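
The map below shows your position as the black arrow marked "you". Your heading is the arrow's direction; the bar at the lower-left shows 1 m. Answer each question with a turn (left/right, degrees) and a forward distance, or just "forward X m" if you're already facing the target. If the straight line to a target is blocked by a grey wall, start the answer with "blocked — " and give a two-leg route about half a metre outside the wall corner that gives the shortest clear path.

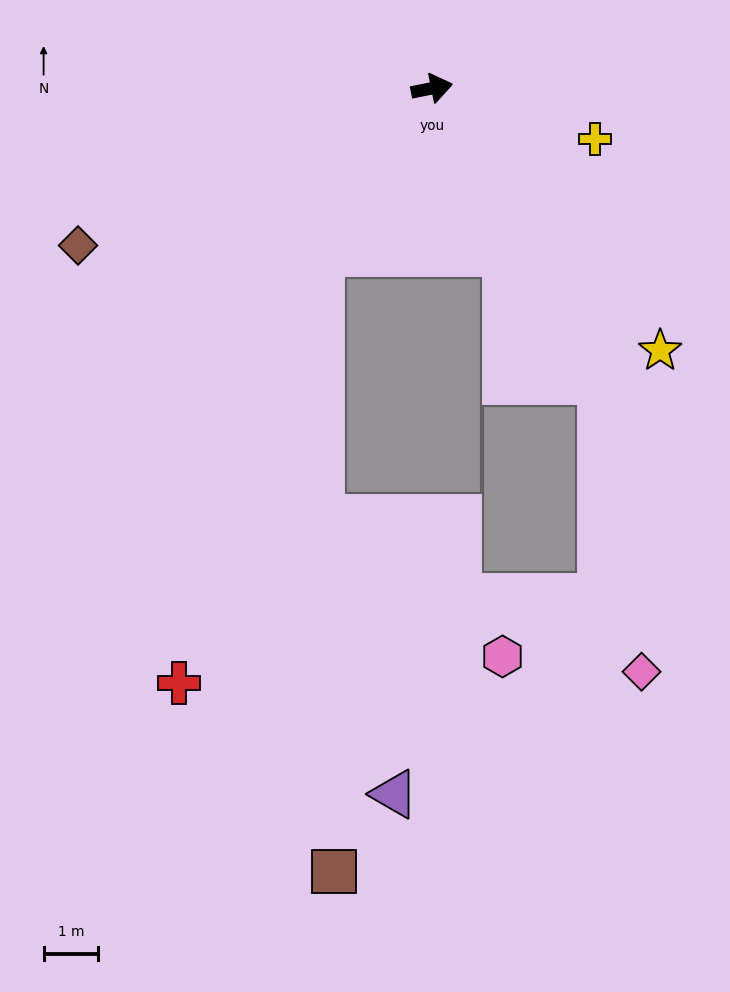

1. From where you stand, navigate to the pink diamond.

blocked — turn right 72°, forward 6.2 m, then turn right 21°, forward 5.4 m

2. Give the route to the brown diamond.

turn right 167°, forward 7.1 m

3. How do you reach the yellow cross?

turn right 29°, forward 3.1 m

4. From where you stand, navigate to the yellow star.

turn right 60°, forward 6.4 m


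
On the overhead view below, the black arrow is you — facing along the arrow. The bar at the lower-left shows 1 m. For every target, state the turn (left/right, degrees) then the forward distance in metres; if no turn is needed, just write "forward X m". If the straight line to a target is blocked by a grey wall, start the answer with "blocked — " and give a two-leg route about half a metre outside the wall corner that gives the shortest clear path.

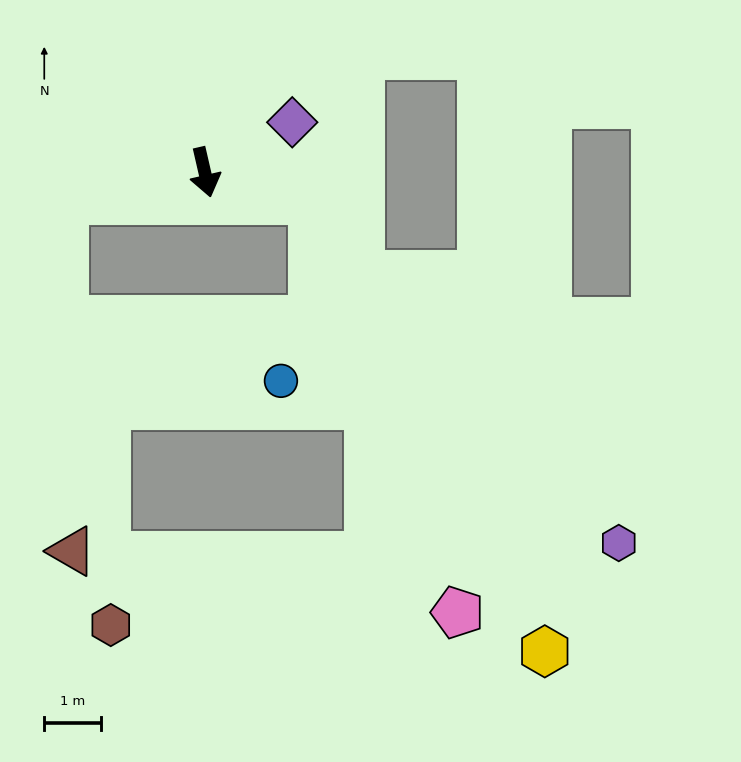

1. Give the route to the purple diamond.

turn left 107°, forward 1.8 m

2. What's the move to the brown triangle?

blocked — turn right 92°, forward 2.5 m, then turn left 80°, forward 6.2 m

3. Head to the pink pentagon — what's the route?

blocked — turn left 62°, forward 2.0 m, then turn right 56°, forward 7.7 m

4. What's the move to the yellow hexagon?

blocked — turn left 62°, forward 2.0 m, then turn right 48°, forward 9.0 m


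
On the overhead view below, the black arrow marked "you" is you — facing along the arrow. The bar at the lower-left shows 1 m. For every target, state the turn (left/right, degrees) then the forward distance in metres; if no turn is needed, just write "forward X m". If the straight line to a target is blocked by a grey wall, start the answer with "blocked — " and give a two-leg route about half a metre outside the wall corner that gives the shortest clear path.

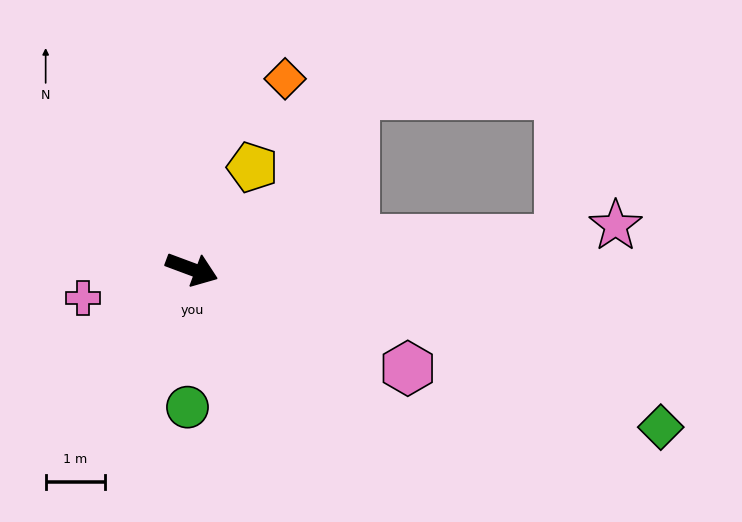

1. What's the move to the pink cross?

turn right 145°, forward 1.9 m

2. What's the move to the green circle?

turn right 71°, forward 2.3 m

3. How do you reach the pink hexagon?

turn right 4°, forward 4.0 m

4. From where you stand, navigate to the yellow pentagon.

turn left 80°, forward 2.0 m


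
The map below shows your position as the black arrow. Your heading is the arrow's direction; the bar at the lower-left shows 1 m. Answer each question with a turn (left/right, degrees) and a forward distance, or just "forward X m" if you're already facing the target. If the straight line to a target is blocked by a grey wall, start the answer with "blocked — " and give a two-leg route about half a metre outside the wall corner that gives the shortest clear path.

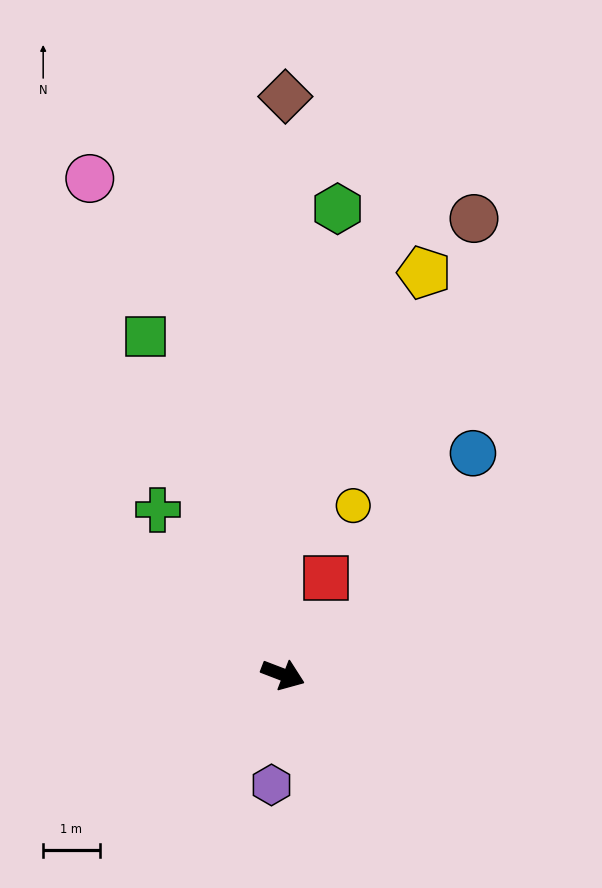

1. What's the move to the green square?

turn left 133°, forward 6.5 m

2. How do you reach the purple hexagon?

turn right 75°, forward 2.0 m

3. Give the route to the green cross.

turn left 148°, forward 3.7 m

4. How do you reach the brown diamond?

turn left 111°, forward 10.2 m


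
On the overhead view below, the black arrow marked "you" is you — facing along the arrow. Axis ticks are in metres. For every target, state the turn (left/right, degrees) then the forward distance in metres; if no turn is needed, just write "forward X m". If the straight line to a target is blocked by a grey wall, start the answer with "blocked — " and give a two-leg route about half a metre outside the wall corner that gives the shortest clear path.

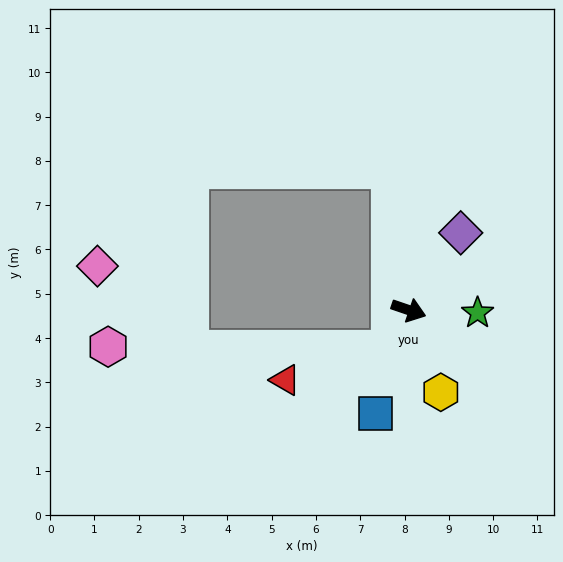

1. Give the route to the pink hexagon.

blocked — turn right 97°, forward 1.0 m, then turn right 65°, forward 6.4 m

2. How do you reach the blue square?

turn right 89°, forward 2.5 m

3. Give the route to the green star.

turn left 17°, forward 1.6 m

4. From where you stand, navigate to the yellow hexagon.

turn right 50°, forward 2.0 m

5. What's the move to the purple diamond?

turn left 75°, forward 2.1 m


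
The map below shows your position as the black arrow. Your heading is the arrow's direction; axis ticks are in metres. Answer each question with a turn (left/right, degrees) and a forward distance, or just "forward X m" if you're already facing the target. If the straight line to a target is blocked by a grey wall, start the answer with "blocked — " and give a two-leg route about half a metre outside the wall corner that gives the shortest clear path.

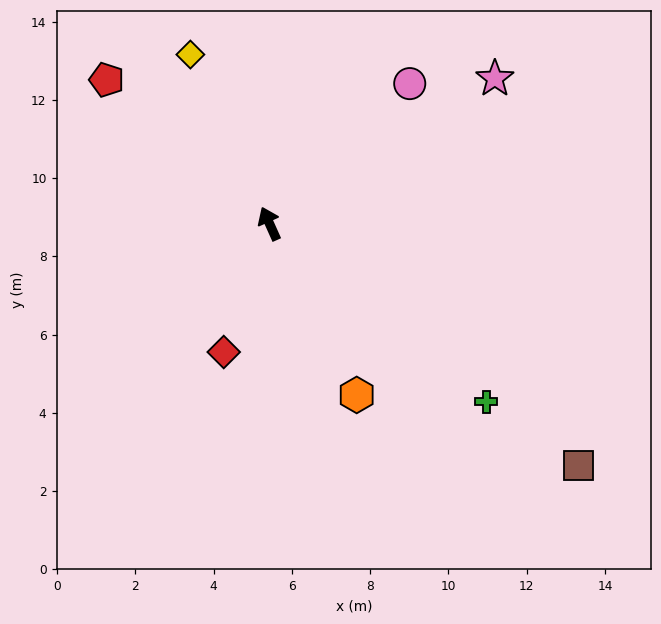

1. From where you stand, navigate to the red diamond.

turn left 136°, forward 3.5 m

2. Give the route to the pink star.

turn right 81°, forward 6.9 m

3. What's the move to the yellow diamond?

forward 4.8 m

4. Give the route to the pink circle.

turn right 69°, forward 5.1 m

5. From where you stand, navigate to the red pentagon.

turn left 24°, forward 5.6 m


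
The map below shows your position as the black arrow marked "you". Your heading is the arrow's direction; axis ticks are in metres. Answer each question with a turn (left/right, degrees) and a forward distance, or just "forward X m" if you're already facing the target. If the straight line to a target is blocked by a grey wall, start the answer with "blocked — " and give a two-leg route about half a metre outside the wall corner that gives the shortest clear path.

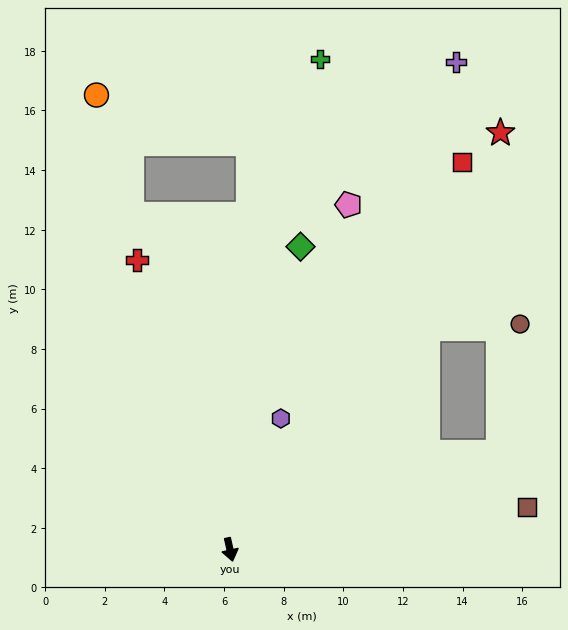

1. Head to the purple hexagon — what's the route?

turn left 146°, forward 4.7 m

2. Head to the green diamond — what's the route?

turn left 154°, forward 10.4 m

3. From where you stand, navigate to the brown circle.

blocked — turn left 126°, forward 10.0 m, then turn right 46°, forward 3.1 m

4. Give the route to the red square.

turn left 137°, forward 15.2 m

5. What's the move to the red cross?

turn right 175°, forward 10.2 m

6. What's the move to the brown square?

turn left 86°, forward 10.1 m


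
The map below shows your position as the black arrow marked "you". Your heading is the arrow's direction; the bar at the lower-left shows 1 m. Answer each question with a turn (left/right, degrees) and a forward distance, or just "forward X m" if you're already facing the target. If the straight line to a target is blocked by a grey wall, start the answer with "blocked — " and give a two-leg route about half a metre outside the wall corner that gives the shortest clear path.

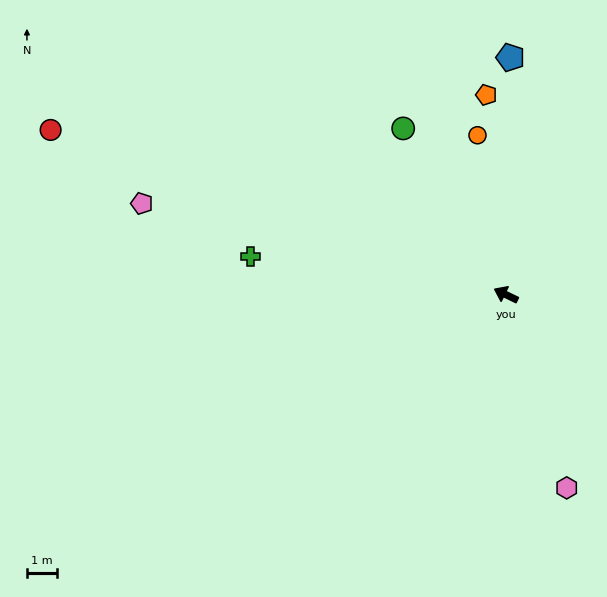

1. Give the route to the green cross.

turn left 17°, forward 8.6 m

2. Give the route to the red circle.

turn left 6°, forward 16.2 m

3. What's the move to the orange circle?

turn right 54°, forward 5.4 m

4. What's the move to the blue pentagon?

turn right 65°, forward 7.9 m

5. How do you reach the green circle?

turn right 32°, forward 6.5 m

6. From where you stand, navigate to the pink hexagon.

turn left 133°, forward 6.8 m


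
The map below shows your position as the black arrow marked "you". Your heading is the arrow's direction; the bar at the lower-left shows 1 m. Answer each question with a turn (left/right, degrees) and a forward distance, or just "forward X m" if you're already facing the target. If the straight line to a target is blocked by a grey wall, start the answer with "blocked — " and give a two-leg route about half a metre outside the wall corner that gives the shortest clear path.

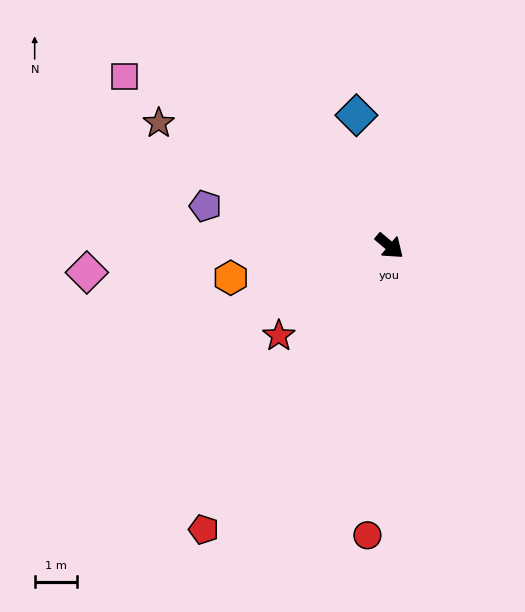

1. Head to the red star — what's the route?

turn right 101°, forward 3.3 m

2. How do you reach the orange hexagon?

turn right 129°, forward 3.8 m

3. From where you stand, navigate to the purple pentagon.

turn right 152°, forward 4.4 m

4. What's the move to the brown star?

turn right 168°, forward 6.1 m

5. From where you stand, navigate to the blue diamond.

turn left 144°, forward 3.2 m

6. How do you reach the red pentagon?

turn right 83°, forward 8.0 m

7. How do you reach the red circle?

turn right 54°, forward 6.8 m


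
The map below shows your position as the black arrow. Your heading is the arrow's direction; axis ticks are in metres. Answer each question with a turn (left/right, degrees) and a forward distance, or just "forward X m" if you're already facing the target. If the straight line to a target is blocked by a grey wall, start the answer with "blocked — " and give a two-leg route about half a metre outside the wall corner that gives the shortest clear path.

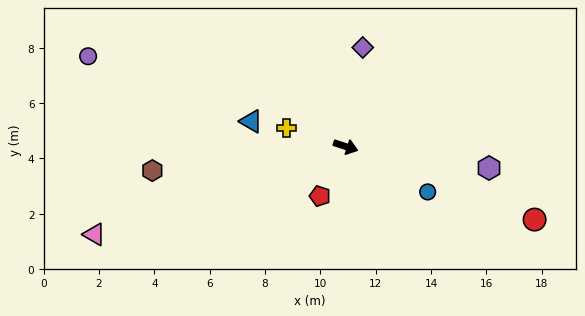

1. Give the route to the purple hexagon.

turn left 10°, forward 5.2 m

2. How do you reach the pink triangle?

turn right 143°, forward 9.6 m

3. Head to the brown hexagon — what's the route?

turn right 155°, forward 7.0 m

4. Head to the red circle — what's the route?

turn right 3°, forward 7.3 m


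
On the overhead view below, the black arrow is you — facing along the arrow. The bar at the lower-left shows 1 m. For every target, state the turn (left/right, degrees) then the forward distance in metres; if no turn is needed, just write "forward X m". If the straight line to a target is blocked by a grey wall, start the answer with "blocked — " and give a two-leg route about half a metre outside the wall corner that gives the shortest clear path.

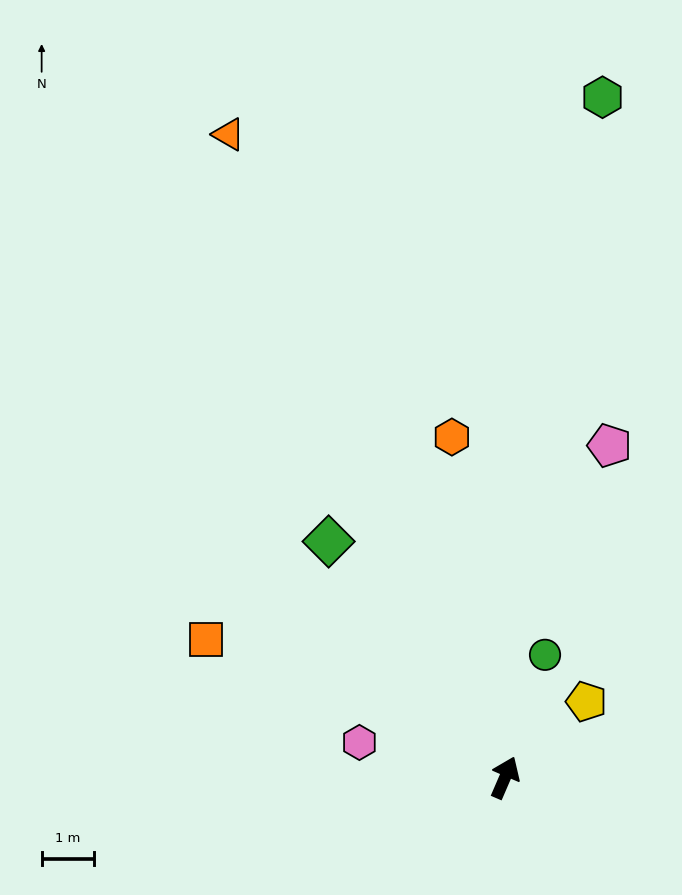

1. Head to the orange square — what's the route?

turn left 89°, forward 6.4 m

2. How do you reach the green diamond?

turn left 60°, forward 5.7 m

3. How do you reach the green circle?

turn left 5°, forward 2.5 m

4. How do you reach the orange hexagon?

turn left 32°, forward 6.6 m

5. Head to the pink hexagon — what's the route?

turn left 100°, forward 2.9 m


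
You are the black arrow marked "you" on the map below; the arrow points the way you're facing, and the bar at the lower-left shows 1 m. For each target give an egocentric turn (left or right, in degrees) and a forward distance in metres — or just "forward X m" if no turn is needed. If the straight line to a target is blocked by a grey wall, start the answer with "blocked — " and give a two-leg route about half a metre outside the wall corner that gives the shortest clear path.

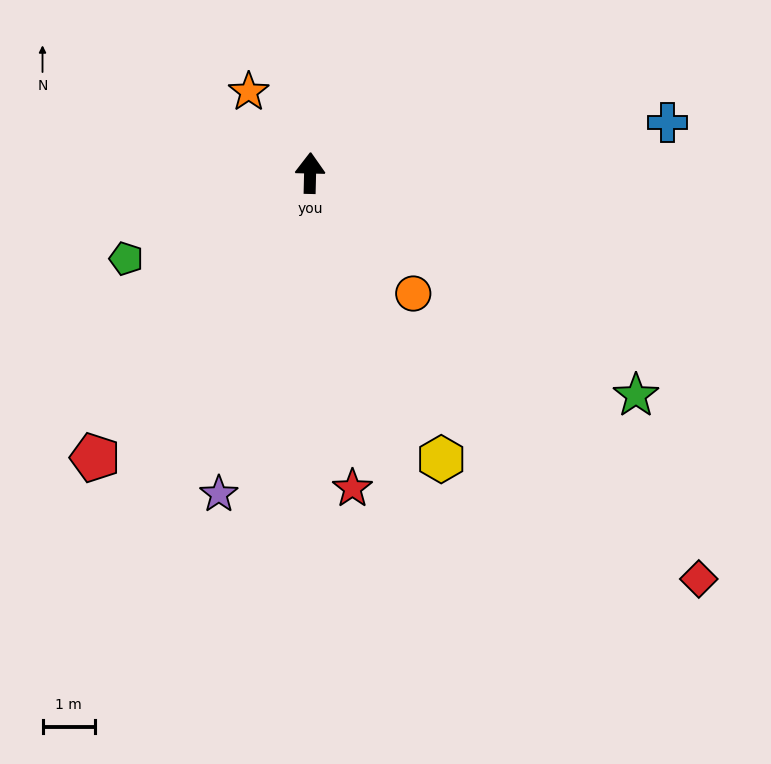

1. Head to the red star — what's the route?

turn right 171°, forward 6.1 m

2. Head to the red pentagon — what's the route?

turn left 144°, forward 6.8 m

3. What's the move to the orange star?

turn left 38°, forward 1.9 m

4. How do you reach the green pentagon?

turn left 116°, forward 3.9 m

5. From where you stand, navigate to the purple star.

turn left 165°, forward 6.4 m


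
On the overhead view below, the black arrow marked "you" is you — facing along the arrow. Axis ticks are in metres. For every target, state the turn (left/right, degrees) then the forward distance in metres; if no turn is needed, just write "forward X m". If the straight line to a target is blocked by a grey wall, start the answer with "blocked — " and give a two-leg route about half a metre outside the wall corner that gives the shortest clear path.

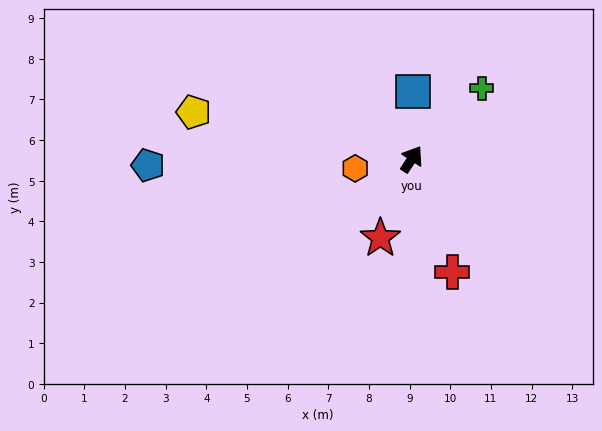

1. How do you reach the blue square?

turn left 32°, forward 1.7 m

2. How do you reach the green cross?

turn right 11°, forward 2.4 m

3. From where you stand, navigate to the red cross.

turn right 127°, forward 3.0 m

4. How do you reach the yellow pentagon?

turn left 111°, forward 5.5 m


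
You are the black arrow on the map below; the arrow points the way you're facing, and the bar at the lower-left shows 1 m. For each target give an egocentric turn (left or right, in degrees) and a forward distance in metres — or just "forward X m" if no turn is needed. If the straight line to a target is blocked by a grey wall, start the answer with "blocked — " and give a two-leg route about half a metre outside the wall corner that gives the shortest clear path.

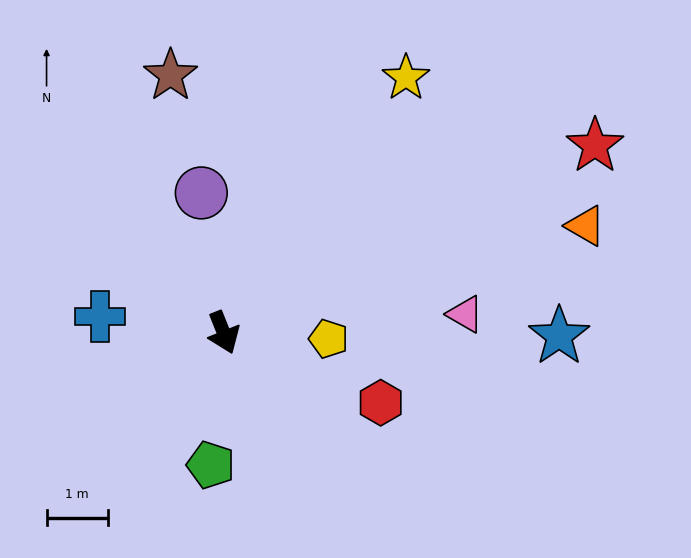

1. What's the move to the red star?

turn left 95°, forward 6.8 m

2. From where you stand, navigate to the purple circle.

turn left 167°, forward 2.3 m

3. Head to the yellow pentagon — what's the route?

turn left 65°, forward 1.7 m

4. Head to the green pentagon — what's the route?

turn right 27°, forward 2.2 m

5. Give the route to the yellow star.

turn left 123°, forward 5.1 m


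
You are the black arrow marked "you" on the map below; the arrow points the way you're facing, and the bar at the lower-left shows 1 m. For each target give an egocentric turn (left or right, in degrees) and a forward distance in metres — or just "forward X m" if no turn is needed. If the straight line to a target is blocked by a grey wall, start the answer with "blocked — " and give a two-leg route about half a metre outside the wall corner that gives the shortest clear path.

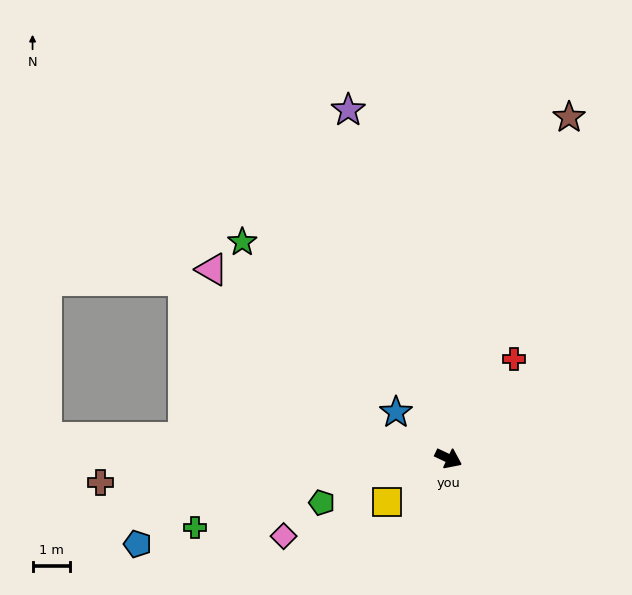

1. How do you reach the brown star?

turn left 96°, forward 9.8 m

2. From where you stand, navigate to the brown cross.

turn right 151°, forward 9.4 m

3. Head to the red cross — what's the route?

turn left 82°, forward 3.2 m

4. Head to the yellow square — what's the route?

turn right 119°, forward 2.0 m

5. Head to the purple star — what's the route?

turn left 131°, forward 9.8 m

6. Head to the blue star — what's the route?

turn left 164°, forward 1.9 m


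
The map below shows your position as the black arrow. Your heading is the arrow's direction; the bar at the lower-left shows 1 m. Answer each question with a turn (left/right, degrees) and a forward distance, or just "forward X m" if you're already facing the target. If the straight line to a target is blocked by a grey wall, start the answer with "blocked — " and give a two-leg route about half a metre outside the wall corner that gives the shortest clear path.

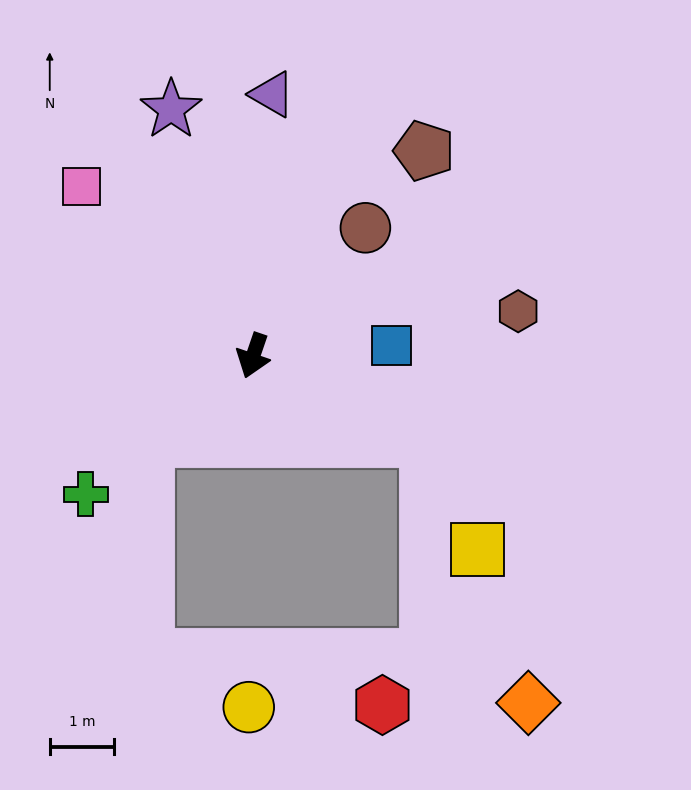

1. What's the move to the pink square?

turn right 116°, forward 3.7 m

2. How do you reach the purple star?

turn right 143°, forward 4.0 m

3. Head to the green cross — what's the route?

turn right 32°, forward 3.4 m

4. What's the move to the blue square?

turn left 113°, forward 2.1 m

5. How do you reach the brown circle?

turn left 158°, forward 2.6 m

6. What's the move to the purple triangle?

turn right 165°, forward 4.1 m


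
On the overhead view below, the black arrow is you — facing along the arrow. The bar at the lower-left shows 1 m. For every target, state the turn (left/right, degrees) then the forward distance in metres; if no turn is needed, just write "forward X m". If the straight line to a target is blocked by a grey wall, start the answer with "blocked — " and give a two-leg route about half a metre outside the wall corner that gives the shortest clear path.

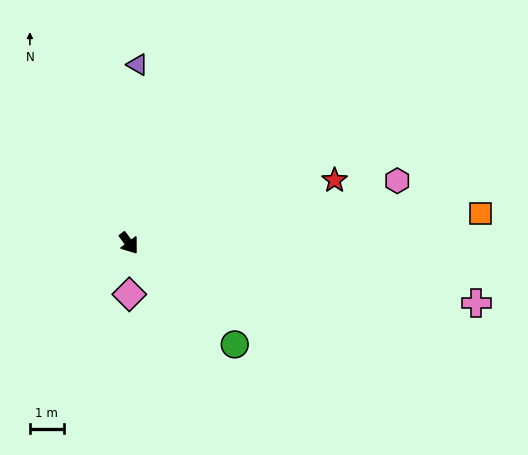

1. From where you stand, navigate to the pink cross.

turn left 44°, forward 10.3 m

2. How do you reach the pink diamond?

turn right 36°, forward 1.5 m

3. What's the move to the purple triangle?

turn left 141°, forward 5.2 m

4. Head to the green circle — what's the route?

turn left 10°, forward 4.3 m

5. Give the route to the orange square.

turn left 58°, forward 10.4 m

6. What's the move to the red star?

turn left 70°, forward 6.3 m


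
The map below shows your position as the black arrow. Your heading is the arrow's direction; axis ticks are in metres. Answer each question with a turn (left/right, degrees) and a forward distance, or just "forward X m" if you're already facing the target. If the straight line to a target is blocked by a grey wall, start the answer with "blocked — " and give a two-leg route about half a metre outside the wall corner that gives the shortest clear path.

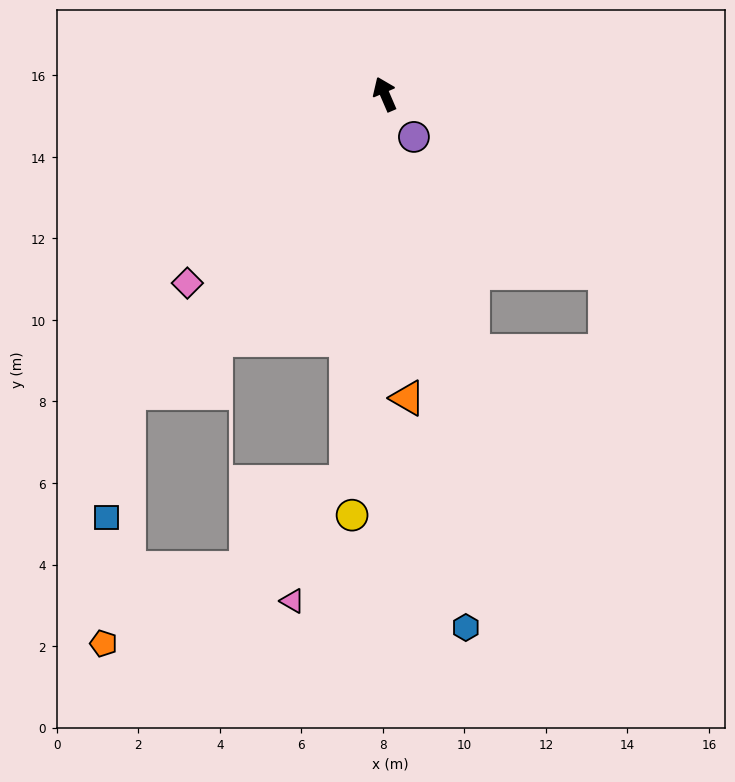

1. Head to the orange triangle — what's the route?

turn left 161°, forward 7.5 m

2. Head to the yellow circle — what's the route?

turn left 152°, forward 10.4 m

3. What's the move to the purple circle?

turn right 169°, forward 1.3 m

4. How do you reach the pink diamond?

turn left 110°, forward 6.7 m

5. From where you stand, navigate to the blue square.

blocked — turn left 116°, forward 9.7 m, then turn left 31°, forward 3.1 m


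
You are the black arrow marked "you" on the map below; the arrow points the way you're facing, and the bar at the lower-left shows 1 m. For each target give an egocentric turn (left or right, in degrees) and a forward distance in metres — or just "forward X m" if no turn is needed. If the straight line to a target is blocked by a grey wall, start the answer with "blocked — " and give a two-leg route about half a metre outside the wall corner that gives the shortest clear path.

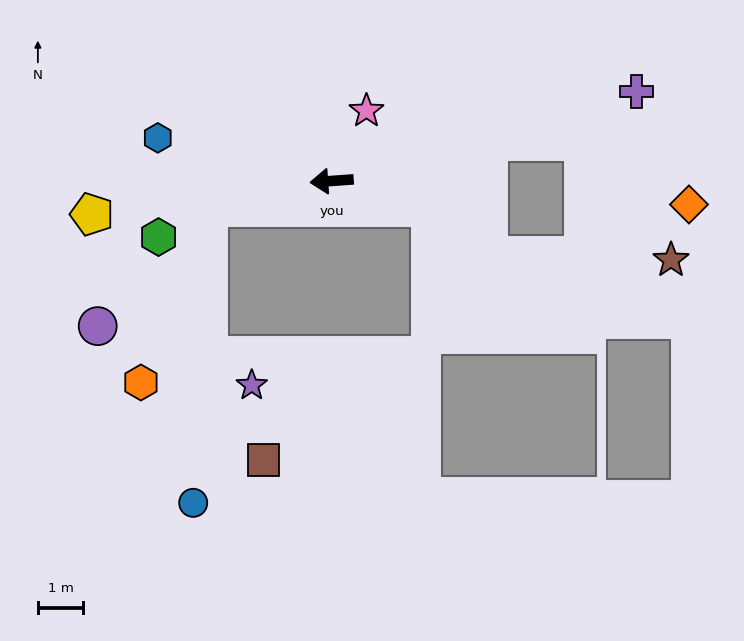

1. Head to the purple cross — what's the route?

turn right 168°, forward 7.0 m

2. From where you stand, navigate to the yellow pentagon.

turn left 4°, forward 5.3 m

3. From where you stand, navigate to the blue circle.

blocked — turn left 8°, forward 2.8 m, then turn left 75°, forward 6.5 m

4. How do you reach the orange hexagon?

blocked — turn left 8°, forward 2.8 m, then turn left 57°, forward 4.1 m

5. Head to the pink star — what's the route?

turn right 120°, forward 1.7 m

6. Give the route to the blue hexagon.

turn right 18°, forward 4.0 m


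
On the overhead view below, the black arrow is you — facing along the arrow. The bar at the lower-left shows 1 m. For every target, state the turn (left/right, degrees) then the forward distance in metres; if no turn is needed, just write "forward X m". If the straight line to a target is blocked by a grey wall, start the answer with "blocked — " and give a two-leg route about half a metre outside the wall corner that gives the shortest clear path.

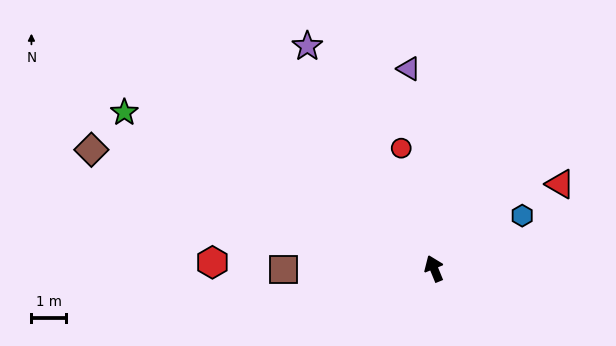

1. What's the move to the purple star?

turn left 7°, forward 7.5 m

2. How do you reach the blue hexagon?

turn right 81°, forward 3.0 m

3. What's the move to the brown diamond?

turn left 49°, forward 10.6 m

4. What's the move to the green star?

turn left 41°, forward 10.1 m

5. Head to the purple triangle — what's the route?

turn right 15°, forward 5.9 m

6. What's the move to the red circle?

turn right 7°, forward 3.6 m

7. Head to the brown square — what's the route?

turn left 68°, forward 4.4 m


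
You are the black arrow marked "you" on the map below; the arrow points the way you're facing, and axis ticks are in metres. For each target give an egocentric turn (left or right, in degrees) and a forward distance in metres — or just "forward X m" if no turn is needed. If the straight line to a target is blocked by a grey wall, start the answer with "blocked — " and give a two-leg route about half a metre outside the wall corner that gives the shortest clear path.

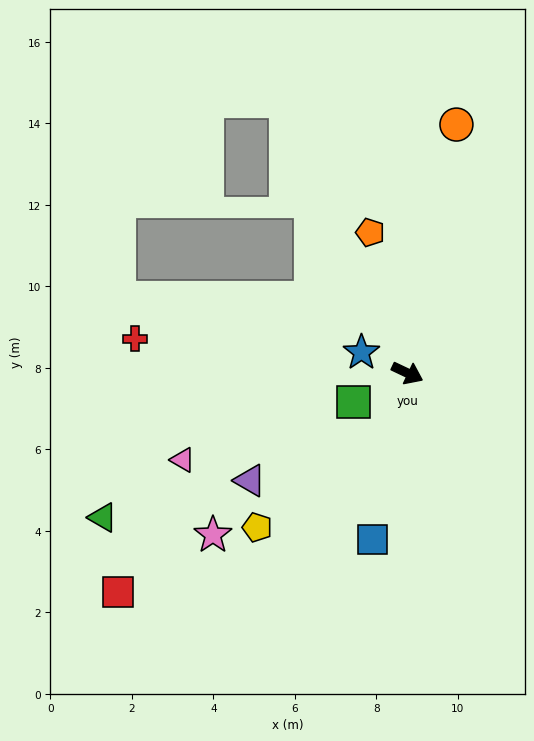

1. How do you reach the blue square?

turn right 77°, forward 4.2 m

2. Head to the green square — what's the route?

turn right 126°, forward 1.5 m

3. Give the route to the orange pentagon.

turn left 130°, forward 3.6 m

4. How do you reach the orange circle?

turn left 104°, forward 6.2 m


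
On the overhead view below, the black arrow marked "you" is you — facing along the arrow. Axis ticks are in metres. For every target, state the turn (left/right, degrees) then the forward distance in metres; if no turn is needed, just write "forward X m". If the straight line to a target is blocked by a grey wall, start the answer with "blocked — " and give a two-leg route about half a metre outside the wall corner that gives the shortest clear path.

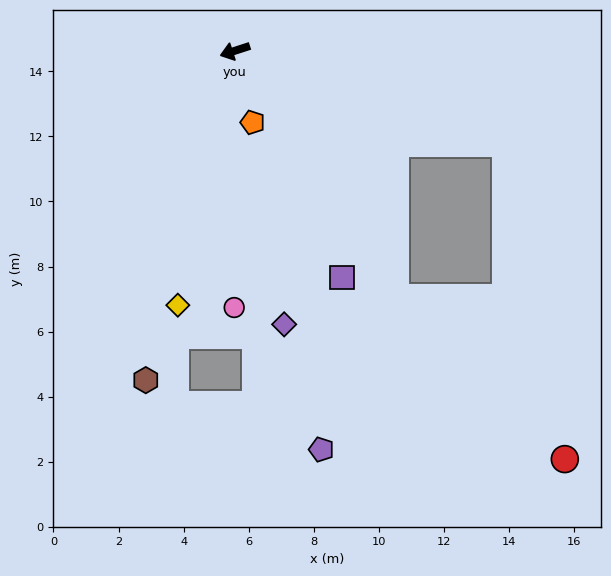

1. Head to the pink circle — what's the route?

turn left 72°, forward 7.9 m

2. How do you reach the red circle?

blocked — turn left 105°, forward 9.0 m, then turn left 13°, forward 7.2 m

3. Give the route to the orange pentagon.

turn left 86°, forward 2.3 m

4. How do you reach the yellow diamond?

turn left 59°, forward 8.0 m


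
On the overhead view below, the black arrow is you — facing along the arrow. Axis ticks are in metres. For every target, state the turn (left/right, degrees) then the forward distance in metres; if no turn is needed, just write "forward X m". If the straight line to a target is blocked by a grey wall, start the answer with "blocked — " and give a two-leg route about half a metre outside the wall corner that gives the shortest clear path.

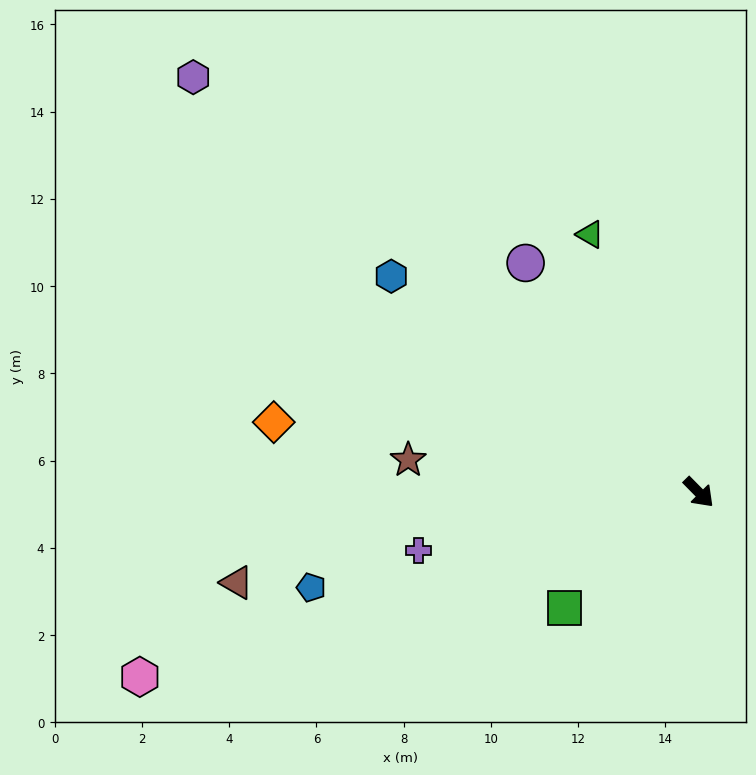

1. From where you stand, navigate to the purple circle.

turn left 172°, forward 6.6 m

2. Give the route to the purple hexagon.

turn right 174°, forward 15.0 m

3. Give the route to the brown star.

turn right 141°, forward 6.7 m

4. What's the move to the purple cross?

turn right 123°, forward 6.6 m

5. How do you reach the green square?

turn right 94°, forward 4.1 m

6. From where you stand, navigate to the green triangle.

turn left 158°, forward 6.4 m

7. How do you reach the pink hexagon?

turn right 116°, forward 13.5 m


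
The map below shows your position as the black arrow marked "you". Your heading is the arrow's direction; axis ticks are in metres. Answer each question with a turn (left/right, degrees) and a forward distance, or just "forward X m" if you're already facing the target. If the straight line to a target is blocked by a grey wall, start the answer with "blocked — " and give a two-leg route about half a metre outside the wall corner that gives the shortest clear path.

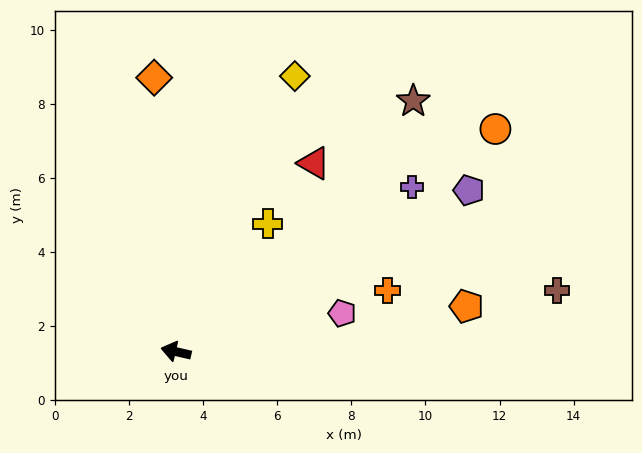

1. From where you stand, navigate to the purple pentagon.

turn right 138°, forward 9.0 m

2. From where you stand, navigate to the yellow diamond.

turn right 100°, forward 8.1 m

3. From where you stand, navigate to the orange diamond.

turn right 73°, forward 7.4 m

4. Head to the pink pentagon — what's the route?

turn right 154°, forward 4.6 m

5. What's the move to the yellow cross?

turn right 113°, forward 4.3 m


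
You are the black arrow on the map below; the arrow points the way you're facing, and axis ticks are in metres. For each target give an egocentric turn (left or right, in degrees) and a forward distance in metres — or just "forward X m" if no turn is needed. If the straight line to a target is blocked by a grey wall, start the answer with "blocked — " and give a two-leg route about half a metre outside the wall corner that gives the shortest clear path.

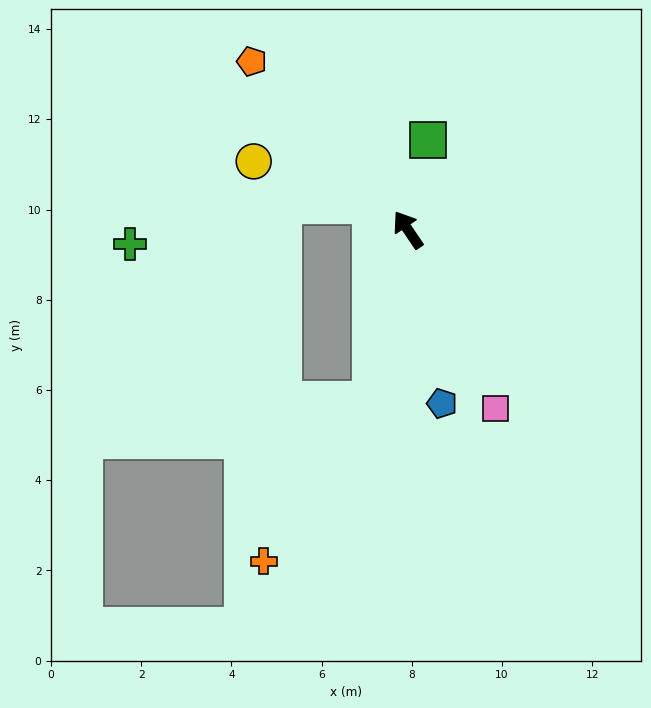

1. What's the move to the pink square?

turn left 172°, forward 4.4 m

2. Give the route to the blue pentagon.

turn left 157°, forward 3.9 m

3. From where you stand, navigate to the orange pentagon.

turn left 9°, forward 5.1 m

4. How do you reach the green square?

turn right 46°, forward 2.0 m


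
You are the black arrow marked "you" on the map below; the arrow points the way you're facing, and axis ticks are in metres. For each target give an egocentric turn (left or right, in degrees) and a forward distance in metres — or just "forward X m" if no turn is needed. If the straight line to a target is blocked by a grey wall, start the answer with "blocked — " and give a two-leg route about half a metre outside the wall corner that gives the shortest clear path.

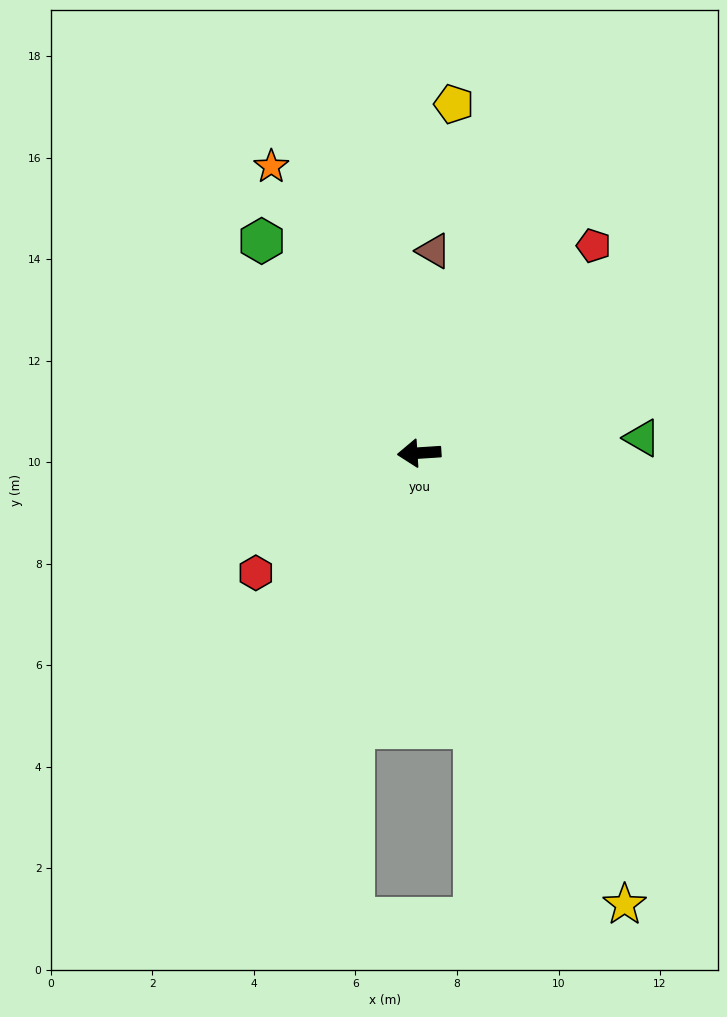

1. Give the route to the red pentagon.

turn right 134°, forward 5.3 m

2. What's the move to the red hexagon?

turn left 33°, forward 4.0 m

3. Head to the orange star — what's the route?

turn right 66°, forward 6.4 m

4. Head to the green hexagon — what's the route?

turn right 57°, forward 5.2 m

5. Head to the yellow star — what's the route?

turn left 111°, forward 9.8 m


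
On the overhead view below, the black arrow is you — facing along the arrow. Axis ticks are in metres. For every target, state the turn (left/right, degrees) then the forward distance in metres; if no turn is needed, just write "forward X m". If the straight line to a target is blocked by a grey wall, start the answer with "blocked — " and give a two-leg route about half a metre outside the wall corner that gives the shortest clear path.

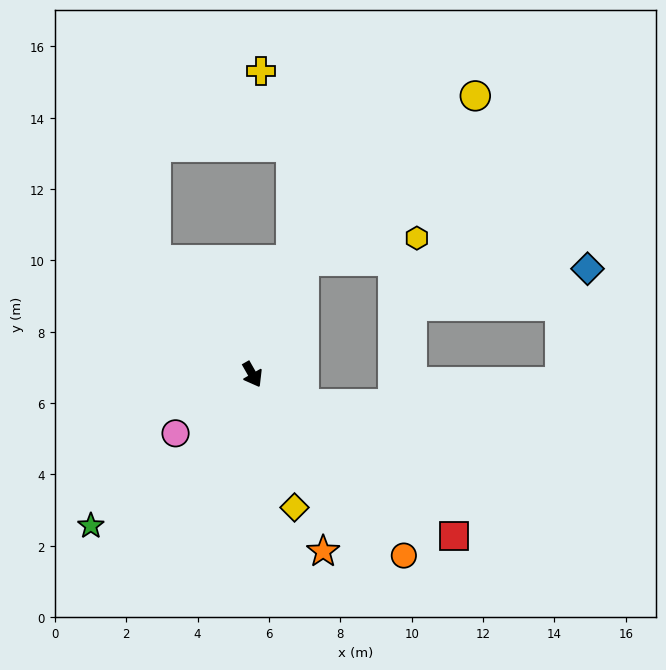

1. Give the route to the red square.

turn left 22°, forward 7.2 m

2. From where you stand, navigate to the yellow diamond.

turn right 12°, forward 3.9 m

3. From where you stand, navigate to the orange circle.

turn left 10°, forward 6.6 m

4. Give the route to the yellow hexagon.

blocked — turn left 126°, forward 3.5 m, then turn right 54°, forward 3.2 m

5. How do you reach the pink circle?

turn right 82°, forward 2.7 m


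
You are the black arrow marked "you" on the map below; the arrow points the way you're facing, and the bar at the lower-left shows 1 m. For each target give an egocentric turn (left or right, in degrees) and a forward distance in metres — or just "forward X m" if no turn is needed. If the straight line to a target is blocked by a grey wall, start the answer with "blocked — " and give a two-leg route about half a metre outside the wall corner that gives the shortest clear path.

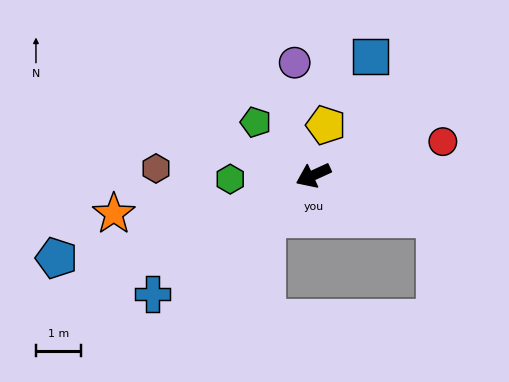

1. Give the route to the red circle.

turn left 170°, forward 3.0 m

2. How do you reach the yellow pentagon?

turn right 129°, forward 1.1 m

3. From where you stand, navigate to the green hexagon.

turn right 22°, forward 1.8 m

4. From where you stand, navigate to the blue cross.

turn left 12°, forward 4.4 m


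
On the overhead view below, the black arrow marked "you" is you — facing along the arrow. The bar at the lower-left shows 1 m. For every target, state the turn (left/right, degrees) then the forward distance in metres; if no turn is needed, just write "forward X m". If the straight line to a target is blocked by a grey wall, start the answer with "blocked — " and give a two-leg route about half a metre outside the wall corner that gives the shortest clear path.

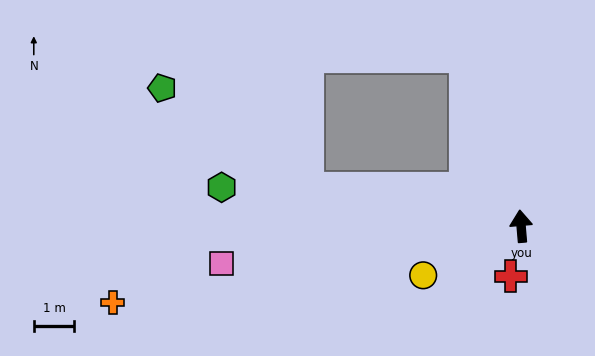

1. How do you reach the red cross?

turn left 164°, forward 1.3 m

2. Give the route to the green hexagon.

turn left 78°, forward 7.5 m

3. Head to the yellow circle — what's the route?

turn left 112°, forward 2.7 m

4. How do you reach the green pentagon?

blocked — turn left 75°, forward 5.4 m, then turn right 25°, forward 4.4 m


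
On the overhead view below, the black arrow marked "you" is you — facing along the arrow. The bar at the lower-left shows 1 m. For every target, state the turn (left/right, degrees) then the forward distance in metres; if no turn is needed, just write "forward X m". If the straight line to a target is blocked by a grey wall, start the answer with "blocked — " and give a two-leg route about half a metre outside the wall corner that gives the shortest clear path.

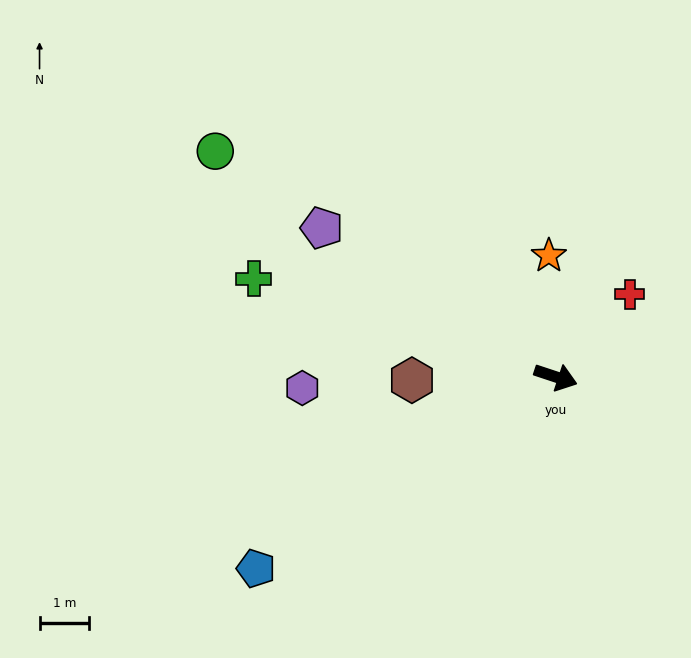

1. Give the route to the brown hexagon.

turn right 160°, forward 2.9 m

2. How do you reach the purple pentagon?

turn left 166°, forward 5.6 m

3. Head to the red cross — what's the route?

turn left 66°, forward 2.2 m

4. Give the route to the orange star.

turn left 112°, forward 2.4 m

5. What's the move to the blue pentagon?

turn right 129°, forward 7.2 m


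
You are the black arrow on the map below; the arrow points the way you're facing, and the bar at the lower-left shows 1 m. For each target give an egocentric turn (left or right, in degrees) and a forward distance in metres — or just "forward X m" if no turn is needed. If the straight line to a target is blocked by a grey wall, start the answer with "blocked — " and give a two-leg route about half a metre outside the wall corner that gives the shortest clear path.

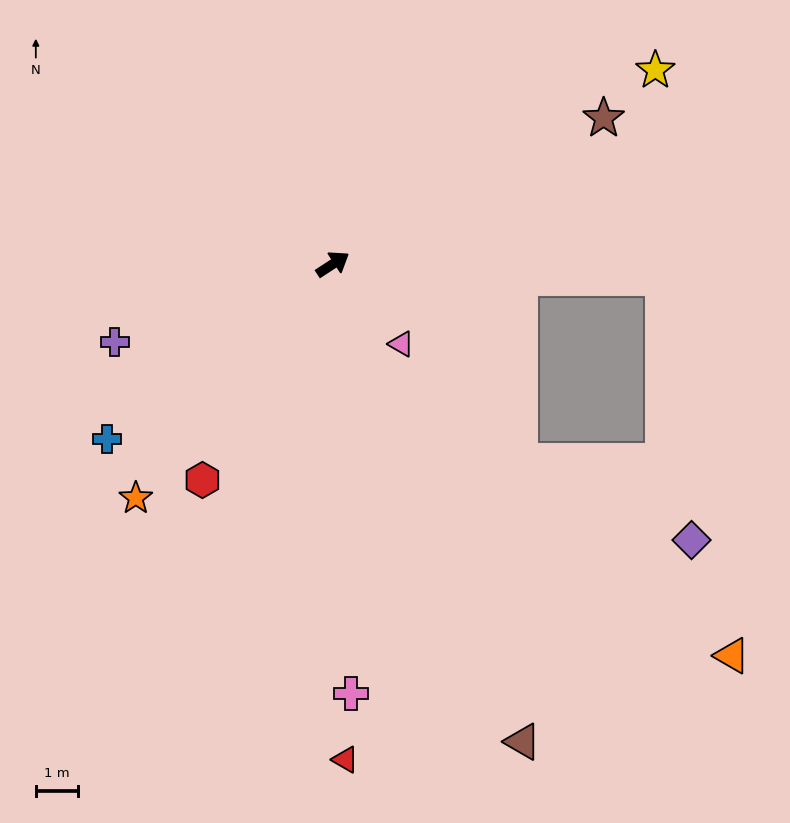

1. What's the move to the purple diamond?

blocked — turn right 35°, forward 7.9 m, then turn right 82°, forward 6.3 m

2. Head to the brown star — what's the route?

turn right 5°, forward 7.3 m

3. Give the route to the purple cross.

turn left 167°, forward 5.5 m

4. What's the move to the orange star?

turn right 163°, forward 7.3 m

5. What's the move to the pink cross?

turn right 121°, forward 10.2 m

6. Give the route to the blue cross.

turn right 175°, forward 6.8 m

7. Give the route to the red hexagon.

turn right 154°, forward 6.0 m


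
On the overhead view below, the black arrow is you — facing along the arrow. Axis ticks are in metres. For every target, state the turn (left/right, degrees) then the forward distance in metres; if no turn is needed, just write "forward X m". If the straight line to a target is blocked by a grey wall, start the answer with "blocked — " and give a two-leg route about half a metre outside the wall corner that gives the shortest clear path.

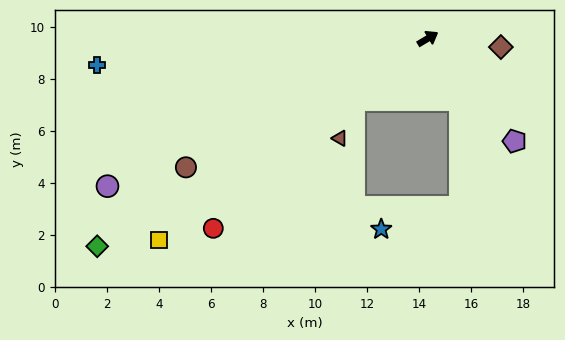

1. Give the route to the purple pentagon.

turn right 81°, forward 5.2 m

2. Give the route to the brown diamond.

turn right 38°, forward 2.8 m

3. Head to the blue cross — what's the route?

turn left 154°, forward 12.8 m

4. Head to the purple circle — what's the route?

turn left 174°, forward 13.6 m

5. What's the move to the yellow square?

turn right 174°, forward 12.9 m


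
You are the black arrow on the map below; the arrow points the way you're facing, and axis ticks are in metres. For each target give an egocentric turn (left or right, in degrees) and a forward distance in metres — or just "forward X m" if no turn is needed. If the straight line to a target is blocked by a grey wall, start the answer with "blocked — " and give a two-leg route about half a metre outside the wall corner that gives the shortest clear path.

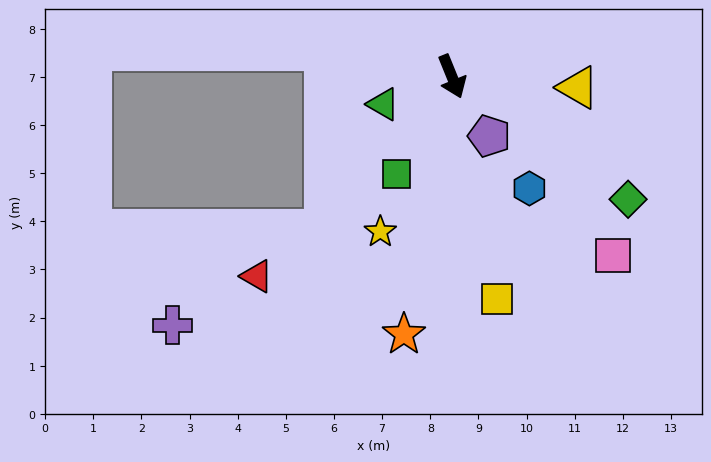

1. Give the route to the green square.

turn right 52°, forward 2.3 m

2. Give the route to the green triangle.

turn right 90°, forward 1.5 m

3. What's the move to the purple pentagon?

turn left 10°, forward 1.5 m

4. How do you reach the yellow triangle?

turn left 63°, forward 2.6 m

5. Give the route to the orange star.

turn right 33°, forward 5.4 m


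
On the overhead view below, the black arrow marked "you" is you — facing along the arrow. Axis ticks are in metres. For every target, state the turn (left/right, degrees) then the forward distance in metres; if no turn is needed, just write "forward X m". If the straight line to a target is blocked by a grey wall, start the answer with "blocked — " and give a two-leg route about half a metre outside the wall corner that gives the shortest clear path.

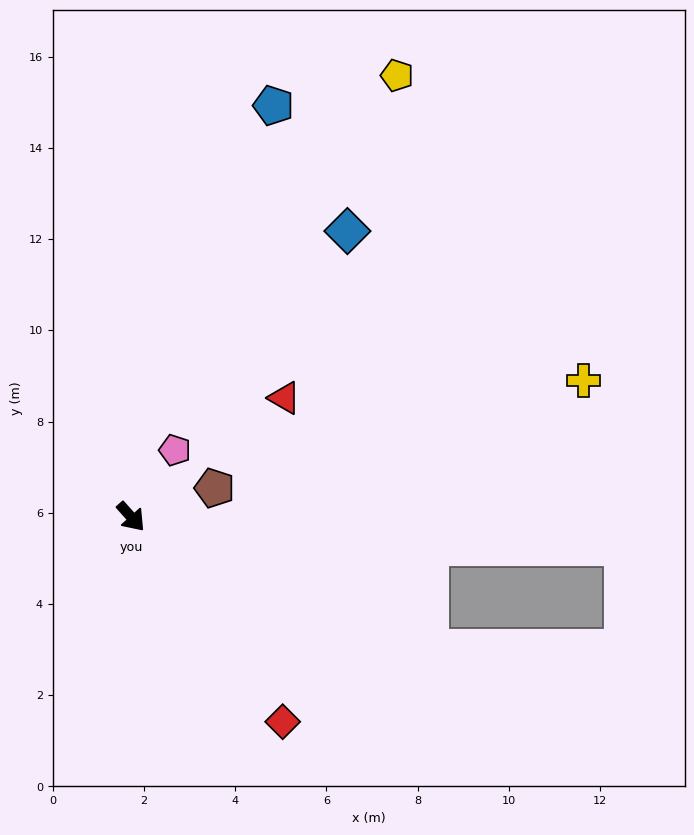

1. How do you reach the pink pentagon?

turn left 105°, forward 1.7 m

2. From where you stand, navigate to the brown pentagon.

turn left 67°, forward 1.9 m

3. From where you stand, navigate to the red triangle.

turn left 86°, forward 4.3 m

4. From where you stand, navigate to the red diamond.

turn right 5°, forward 5.6 m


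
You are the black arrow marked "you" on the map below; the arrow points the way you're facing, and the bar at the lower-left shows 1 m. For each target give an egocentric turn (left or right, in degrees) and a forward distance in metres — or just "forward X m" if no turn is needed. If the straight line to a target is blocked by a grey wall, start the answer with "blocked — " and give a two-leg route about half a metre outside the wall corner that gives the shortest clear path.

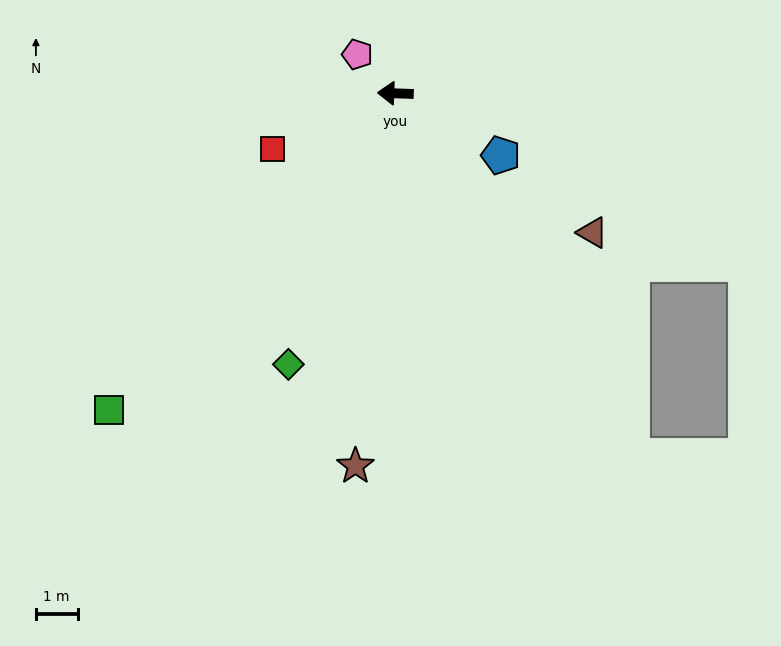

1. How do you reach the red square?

turn left 26°, forward 3.2 m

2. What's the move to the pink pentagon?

turn right 44°, forward 1.3 m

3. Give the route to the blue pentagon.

turn left 152°, forward 2.9 m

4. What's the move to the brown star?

turn left 86°, forward 9.0 m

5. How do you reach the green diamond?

turn left 70°, forward 7.0 m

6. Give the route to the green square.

turn left 50°, forward 10.2 m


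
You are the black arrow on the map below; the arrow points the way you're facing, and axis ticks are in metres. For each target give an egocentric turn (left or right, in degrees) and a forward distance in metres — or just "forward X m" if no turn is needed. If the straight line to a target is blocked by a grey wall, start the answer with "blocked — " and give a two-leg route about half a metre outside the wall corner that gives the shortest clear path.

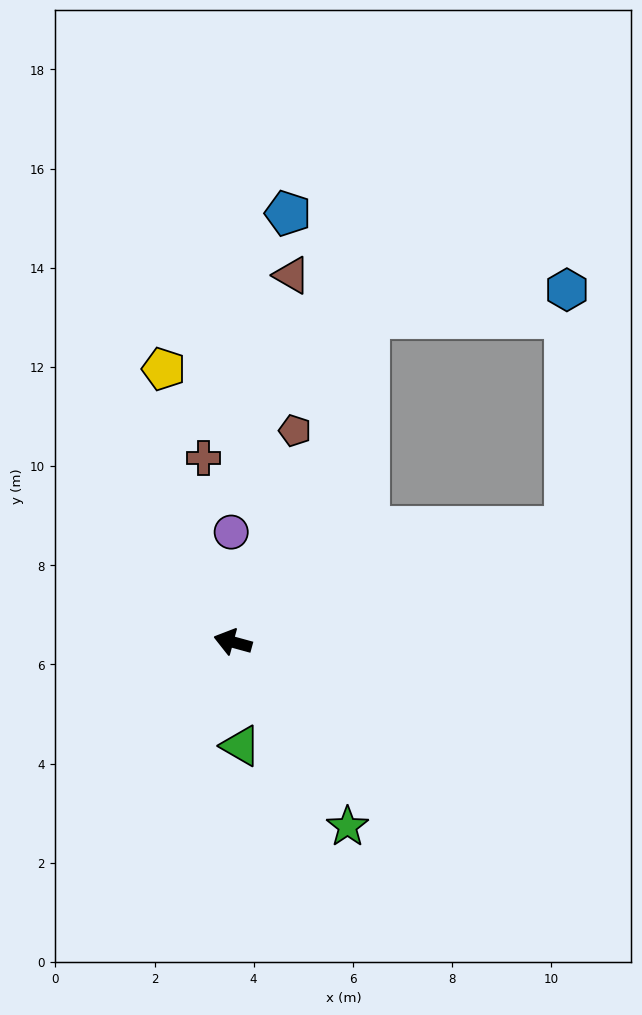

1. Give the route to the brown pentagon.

turn right 91°, forward 4.4 m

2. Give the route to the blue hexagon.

blocked — turn right 97°, forward 7.1 m, then turn right 60°, forward 4.0 m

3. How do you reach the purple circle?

turn right 74°, forward 2.2 m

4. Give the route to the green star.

turn left 137°, forward 4.4 m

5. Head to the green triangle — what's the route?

turn left 110°, forward 2.1 m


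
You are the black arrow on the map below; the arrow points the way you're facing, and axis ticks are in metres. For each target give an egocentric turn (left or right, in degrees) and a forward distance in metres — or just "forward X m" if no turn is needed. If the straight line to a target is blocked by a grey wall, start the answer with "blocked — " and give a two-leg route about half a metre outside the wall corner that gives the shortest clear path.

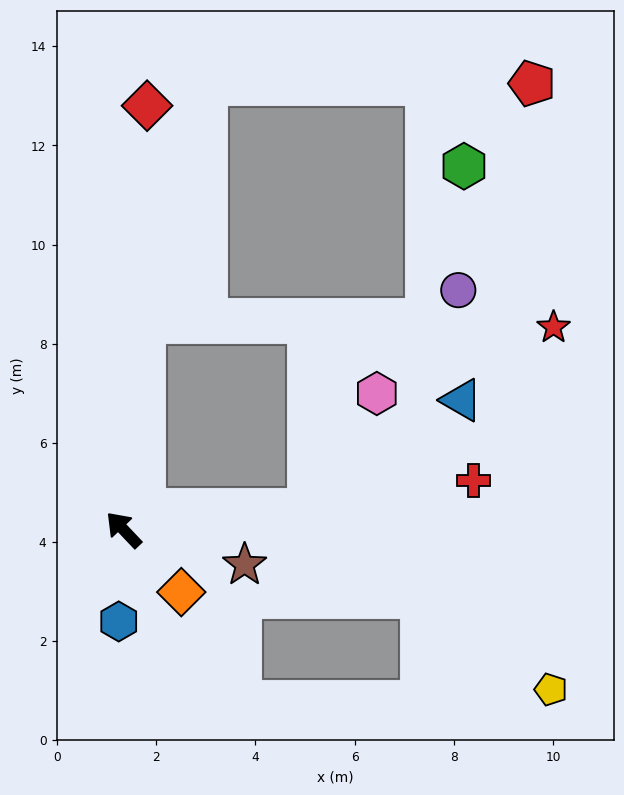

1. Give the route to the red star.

blocked — turn right 49°, forward 4.2 m, then turn right 85°, forward 8.2 m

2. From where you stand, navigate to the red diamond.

turn right 47°, forward 8.6 m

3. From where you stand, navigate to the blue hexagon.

turn left 134°, forward 1.9 m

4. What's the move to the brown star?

turn right 150°, forward 2.5 m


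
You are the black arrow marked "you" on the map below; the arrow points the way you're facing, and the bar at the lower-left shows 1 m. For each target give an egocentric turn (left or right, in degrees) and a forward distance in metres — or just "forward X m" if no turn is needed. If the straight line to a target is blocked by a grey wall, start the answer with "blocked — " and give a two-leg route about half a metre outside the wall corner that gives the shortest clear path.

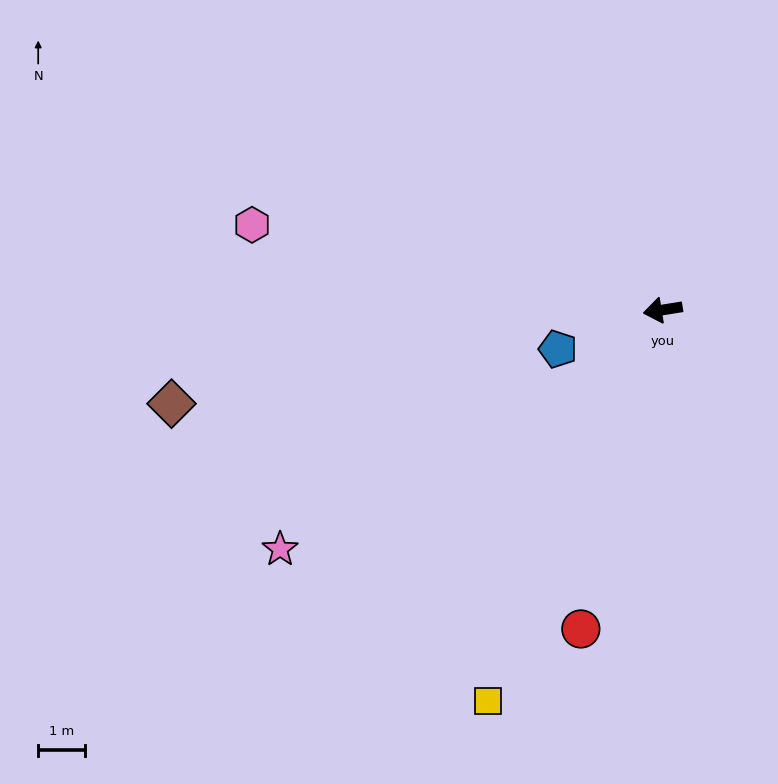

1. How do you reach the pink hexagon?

turn right 21°, forward 9.0 m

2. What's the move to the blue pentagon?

turn left 11°, forward 2.4 m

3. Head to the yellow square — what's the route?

turn left 57°, forward 9.2 m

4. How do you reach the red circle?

turn left 66°, forward 7.1 m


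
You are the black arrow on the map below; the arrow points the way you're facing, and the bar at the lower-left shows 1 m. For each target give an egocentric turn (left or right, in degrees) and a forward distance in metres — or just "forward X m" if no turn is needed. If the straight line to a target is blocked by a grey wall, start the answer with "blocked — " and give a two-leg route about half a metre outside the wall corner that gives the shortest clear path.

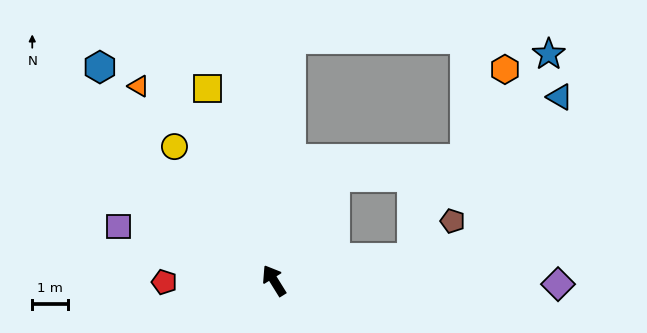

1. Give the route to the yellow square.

turn right 13°, forward 5.7 m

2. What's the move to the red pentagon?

turn left 59°, forward 3.1 m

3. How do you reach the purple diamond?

turn right 123°, forward 7.9 m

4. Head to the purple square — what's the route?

turn left 39°, forward 4.6 m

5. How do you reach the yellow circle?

turn left 5°, forward 4.6 m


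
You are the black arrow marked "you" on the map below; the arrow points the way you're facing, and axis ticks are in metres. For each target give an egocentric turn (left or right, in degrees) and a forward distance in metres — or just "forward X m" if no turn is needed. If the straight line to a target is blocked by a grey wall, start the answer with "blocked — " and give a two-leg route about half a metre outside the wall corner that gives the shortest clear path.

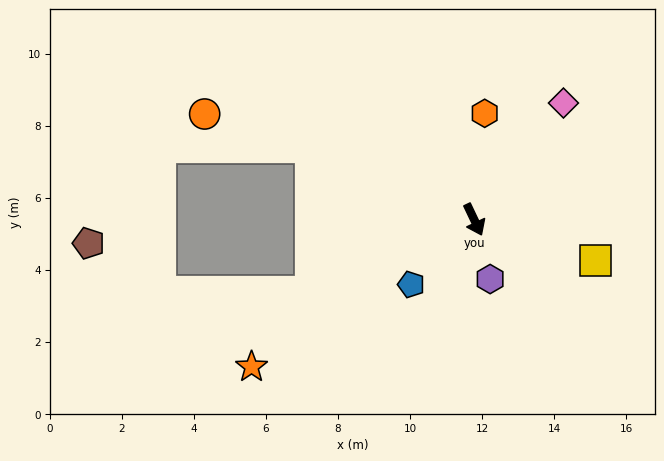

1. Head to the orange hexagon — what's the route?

turn left 149°, forward 3.0 m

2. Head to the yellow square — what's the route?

turn left 46°, forward 3.6 m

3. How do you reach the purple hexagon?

turn right 10°, forward 1.7 m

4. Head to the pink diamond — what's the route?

turn left 117°, forward 4.1 m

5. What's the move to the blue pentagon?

turn right 70°, forward 2.5 m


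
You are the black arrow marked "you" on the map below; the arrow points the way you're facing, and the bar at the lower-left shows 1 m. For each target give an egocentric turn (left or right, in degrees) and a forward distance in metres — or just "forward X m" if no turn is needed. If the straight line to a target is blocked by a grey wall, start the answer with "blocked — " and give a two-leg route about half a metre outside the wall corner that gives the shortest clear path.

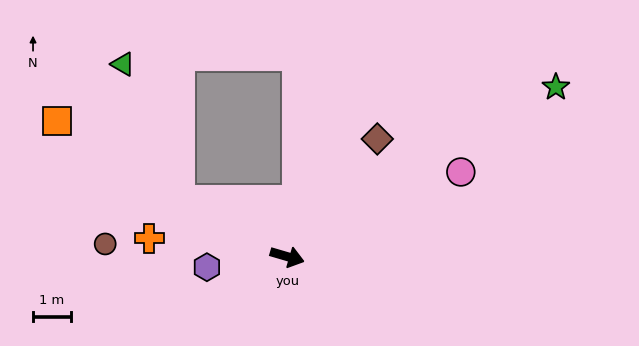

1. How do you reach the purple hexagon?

turn right 156°, forward 2.1 m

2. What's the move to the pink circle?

turn left 42°, forward 5.1 m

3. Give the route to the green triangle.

blocked — turn left 169°, forward 3.2 m, then turn right 40°, forward 3.9 m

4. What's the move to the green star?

turn left 49°, forward 8.4 m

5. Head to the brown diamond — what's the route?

turn left 69°, forward 3.9 m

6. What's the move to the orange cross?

turn right 171°, forward 3.7 m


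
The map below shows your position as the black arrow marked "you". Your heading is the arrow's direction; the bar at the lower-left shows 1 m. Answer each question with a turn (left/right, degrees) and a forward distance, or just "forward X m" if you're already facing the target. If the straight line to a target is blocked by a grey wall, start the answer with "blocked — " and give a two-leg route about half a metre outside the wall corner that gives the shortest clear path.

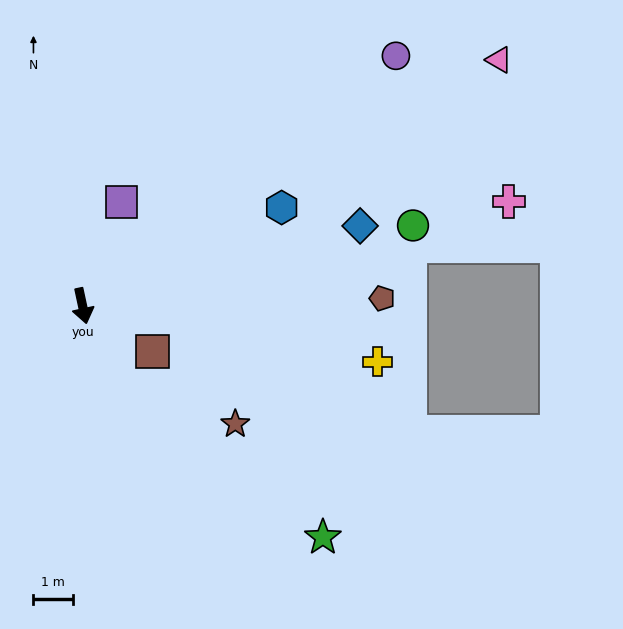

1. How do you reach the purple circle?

turn left 116°, forward 10.2 m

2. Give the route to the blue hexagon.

turn left 104°, forward 5.6 m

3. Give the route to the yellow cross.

turn left 67°, forward 7.6 m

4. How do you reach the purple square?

turn left 147°, forward 2.8 m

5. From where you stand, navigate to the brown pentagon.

turn left 79°, forward 7.6 m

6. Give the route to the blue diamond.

turn left 94°, forward 7.3 m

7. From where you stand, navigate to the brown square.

turn left 45°, forward 2.1 m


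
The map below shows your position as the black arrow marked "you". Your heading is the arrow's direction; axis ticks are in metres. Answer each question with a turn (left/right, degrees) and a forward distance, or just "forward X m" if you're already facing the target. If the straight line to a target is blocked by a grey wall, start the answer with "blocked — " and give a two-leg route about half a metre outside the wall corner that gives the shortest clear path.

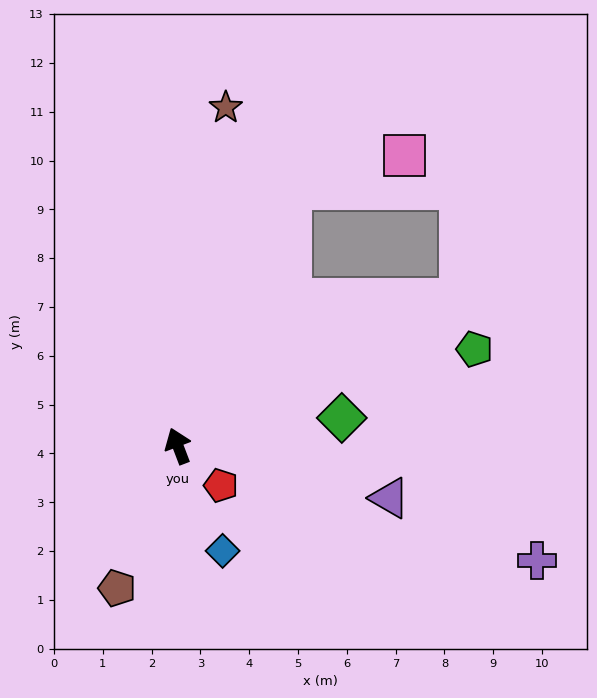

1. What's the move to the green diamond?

turn right 101°, forward 3.4 m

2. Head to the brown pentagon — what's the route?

turn left 136°, forward 3.2 m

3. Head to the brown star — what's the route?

turn right 29°, forward 7.0 m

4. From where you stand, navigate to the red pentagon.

turn right 153°, forward 1.2 m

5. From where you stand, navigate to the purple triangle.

turn right 125°, forward 4.5 m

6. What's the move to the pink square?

blocked — turn right 45°, forward 5.7 m, then turn right 49°, forward 2.4 m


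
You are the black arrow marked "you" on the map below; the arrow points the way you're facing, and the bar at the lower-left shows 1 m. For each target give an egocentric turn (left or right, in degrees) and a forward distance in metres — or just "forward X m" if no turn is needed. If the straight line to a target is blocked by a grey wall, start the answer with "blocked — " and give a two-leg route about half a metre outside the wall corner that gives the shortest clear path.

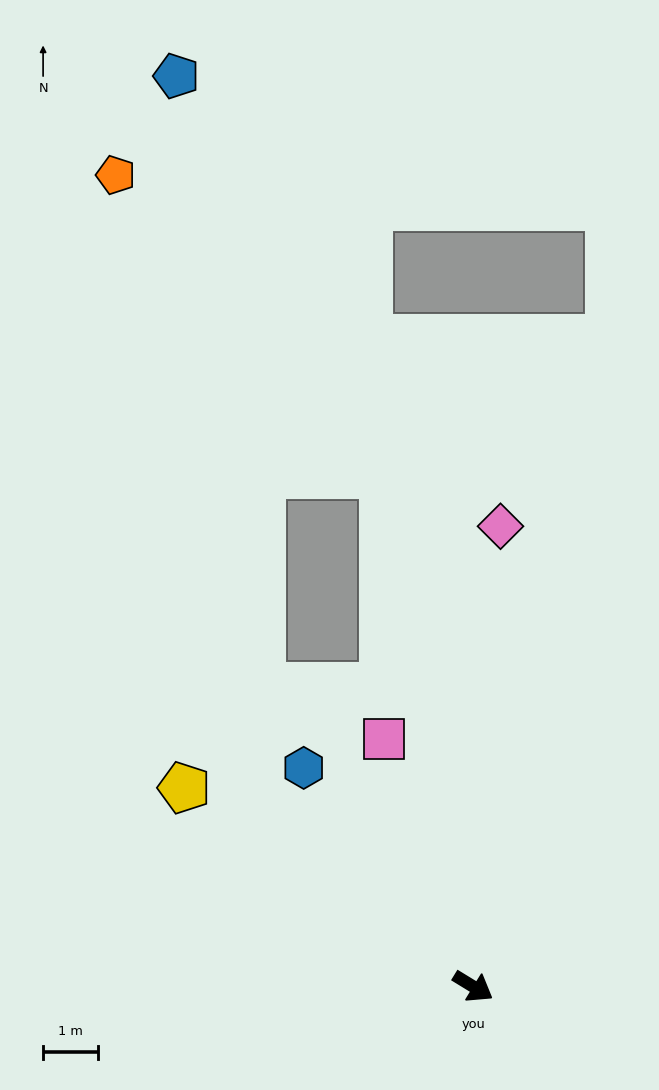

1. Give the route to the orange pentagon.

blocked — turn left 132°, forward 9.5 m, then turn left 31°, forward 7.3 m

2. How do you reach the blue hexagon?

turn left 159°, forward 5.1 m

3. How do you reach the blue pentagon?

blocked — turn left 132°, forward 9.5 m, then turn left 17°, forward 8.2 m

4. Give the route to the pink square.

turn left 141°, forward 4.8 m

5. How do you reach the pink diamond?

turn left 118°, forward 8.4 m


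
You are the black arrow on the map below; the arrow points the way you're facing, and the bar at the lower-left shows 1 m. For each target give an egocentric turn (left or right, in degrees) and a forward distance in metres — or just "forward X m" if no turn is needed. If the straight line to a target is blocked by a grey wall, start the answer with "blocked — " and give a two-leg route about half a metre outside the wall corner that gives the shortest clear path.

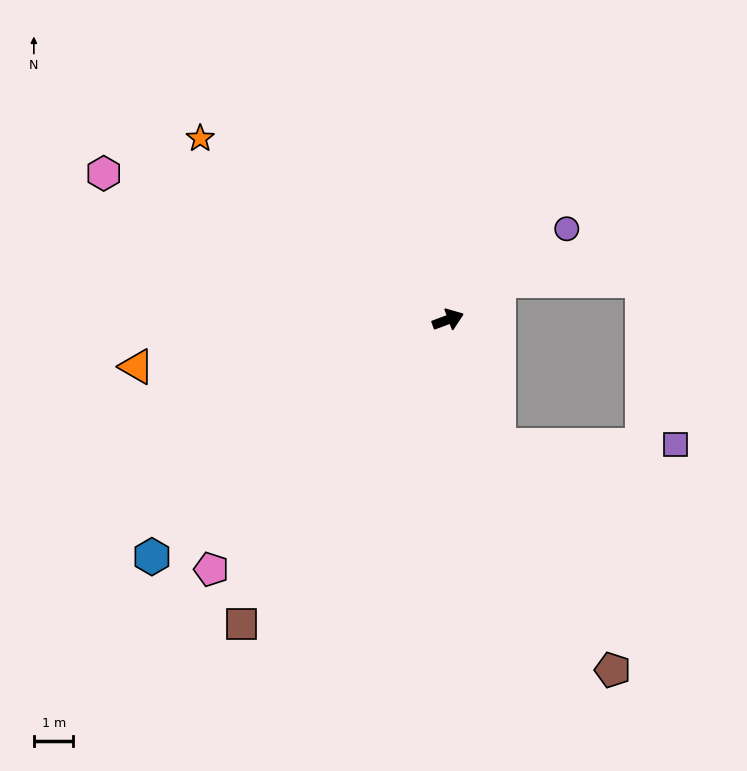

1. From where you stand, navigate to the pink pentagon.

turn right 154°, forward 8.7 m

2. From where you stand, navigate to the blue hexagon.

turn right 162°, forward 9.6 m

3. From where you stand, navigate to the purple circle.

turn left 17°, forward 3.8 m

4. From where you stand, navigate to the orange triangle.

turn left 168°, forward 8.0 m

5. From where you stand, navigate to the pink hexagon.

turn left 137°, forward 9.4 m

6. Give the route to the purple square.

blocked — turn right 88°, forward 3.4 m, then turn left 68°, forward 4.5 m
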